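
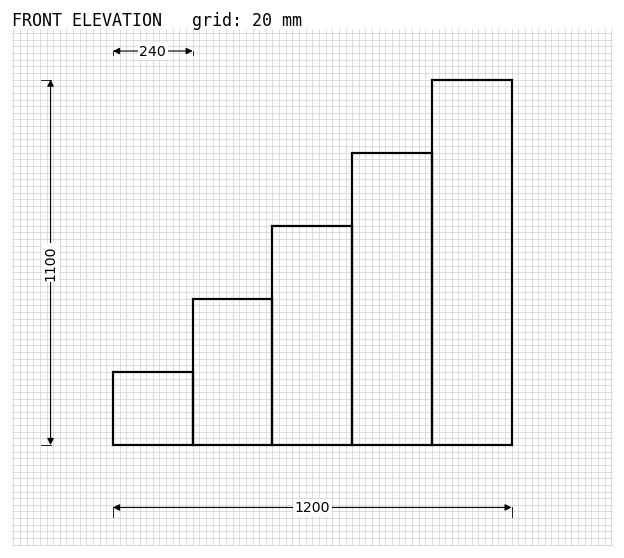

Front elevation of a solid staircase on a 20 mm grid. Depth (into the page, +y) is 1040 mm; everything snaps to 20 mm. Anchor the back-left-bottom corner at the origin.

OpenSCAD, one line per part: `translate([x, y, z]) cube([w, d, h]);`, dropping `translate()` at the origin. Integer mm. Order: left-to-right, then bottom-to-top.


cube([240, 1040, 220]);
translate([240, 0, 0]) cube([240, 1040, 440]);
translate([480, 0, 0]) cube([240, 1040, 660]);
translate([720, 0, 0]) cube([240, 1040, 880]);
translate([960, 0, 0]) cube([240, 1040, 1100]);


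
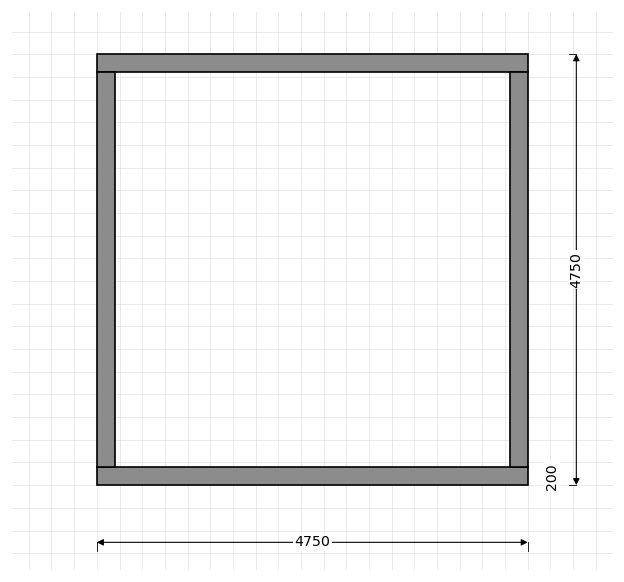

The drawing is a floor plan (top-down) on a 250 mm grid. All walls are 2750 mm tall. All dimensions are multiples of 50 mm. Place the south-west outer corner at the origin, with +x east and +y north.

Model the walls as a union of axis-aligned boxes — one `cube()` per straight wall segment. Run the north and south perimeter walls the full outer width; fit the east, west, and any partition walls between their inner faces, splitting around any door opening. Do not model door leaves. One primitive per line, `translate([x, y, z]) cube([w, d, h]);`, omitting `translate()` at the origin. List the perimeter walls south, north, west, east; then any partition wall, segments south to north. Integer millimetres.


cube([4750, 200, 2750]);
translate([0, 4550, 0]) cube([4750, 200, 2750]);
translate([0, 200, 0]) cube([200, 4350, 2750]);
translate([4550, 200, 0]) cube([200, 4350, 2750]);


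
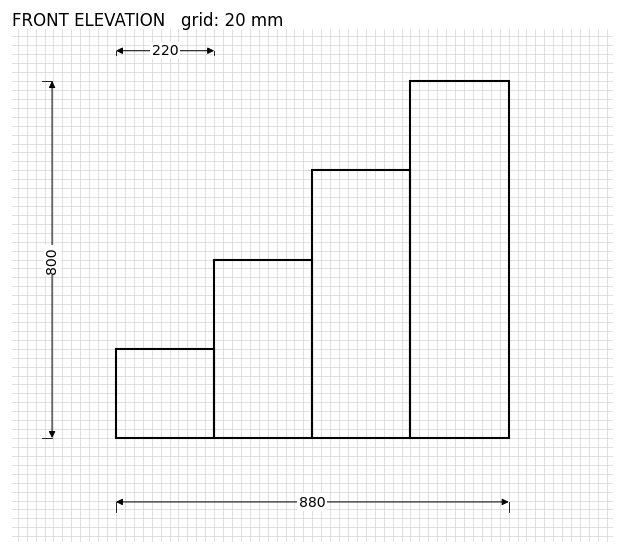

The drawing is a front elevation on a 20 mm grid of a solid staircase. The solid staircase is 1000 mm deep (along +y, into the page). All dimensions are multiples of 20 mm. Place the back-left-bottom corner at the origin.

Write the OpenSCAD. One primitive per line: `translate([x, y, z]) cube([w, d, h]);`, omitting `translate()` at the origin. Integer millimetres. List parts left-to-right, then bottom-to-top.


cube([220, 1000, 200]);
translate([220, 0, 0]) cube([220, 1000, 400]);
translate([440, 0, 0]) cube([220, 1000, 600]);
translate([660, 0, 0]) cube([220, 1000, 800]);


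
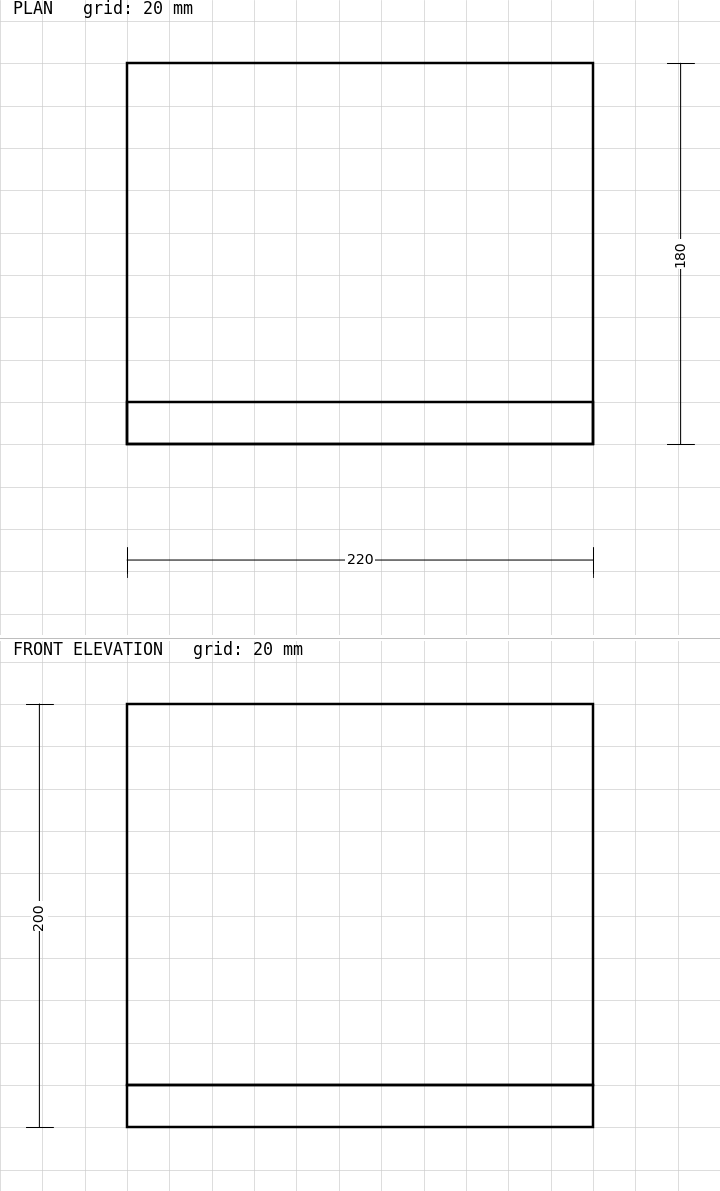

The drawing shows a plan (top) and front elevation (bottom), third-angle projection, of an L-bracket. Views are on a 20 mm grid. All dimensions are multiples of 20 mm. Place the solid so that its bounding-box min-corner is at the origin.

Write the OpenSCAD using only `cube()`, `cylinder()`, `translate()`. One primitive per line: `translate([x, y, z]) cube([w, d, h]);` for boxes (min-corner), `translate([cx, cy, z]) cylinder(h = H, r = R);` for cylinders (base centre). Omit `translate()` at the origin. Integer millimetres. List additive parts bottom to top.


cube([220, 180, 20]);
translate([0, 0, 20]) cube([220, 20, 180]);


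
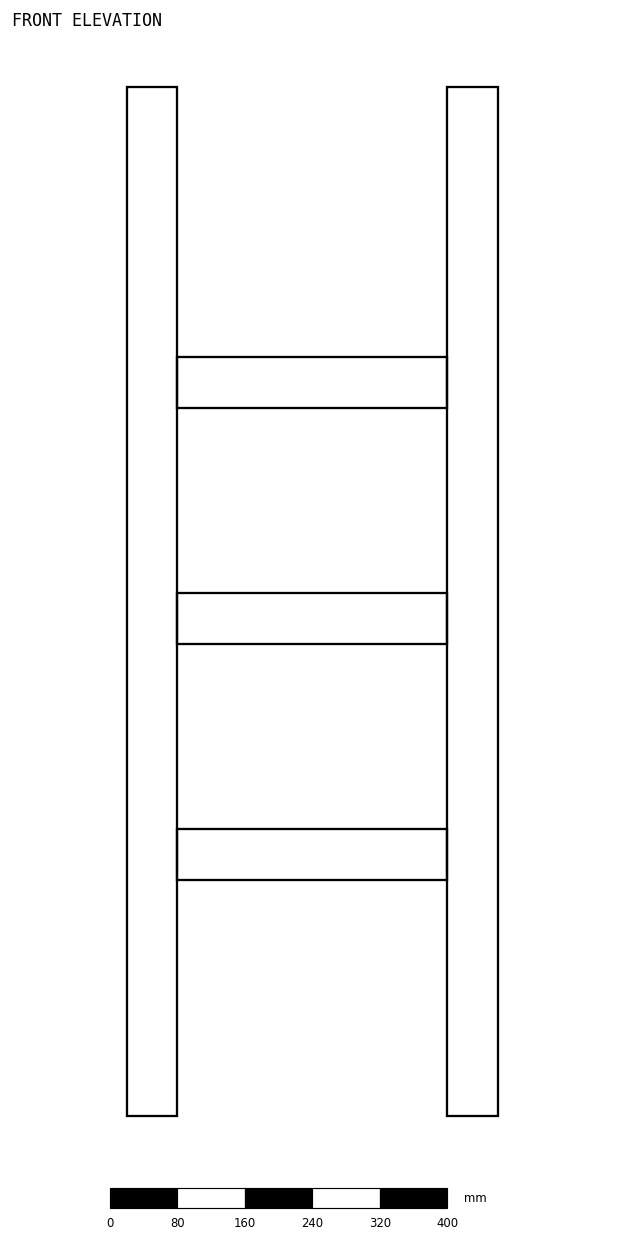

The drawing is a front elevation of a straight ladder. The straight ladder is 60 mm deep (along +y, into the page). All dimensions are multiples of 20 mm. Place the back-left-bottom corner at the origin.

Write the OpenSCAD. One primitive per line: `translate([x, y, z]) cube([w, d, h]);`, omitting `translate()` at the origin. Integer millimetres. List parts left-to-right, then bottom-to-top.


cube([60, 60, 1220]);
translate([60, 0, 280]) cube([320, 60, 60]);
translate([60, 0, 560]) cube([320, 60, 60]);
translate([60, 0, 840]) cube([320, 60, 60]);
translate([380, 0, 0]) cube([60, 60, 1220]);


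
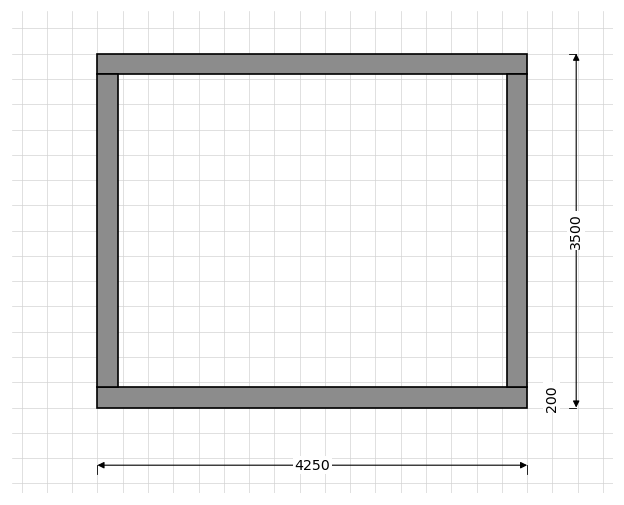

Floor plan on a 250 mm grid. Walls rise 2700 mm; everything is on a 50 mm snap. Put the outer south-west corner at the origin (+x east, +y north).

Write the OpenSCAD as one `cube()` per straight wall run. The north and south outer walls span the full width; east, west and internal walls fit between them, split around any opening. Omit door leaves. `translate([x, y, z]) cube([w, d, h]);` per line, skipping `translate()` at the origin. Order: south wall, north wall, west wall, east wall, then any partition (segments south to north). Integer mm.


cube([4250, 200, 2700]);
translate([0, 3300, 0]) cube([4250, 200, 2700]);
translate([0, 200, 0]) cube([200, 3100, 2700]);
translate([4050, 200, 0]) cube([200, 3100, 2700]);


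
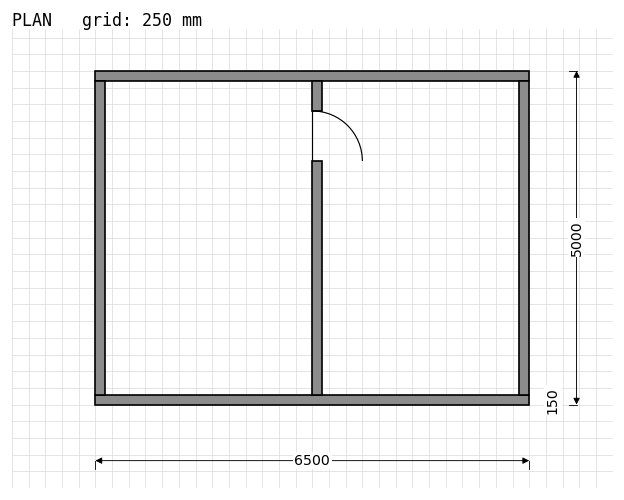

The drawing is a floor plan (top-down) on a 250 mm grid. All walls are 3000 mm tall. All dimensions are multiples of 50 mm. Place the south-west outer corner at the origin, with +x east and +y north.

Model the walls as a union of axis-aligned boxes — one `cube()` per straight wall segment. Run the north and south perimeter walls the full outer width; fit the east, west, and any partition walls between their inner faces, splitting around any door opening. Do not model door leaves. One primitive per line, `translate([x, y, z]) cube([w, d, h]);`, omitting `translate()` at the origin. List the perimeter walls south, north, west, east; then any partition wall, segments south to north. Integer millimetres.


cube([6500, 150, 3000]);
translate([0, 4850, 0]) cube([6500, 150, 3000]);
translate([0, 150, 0]) cube([150, 4700, 3000]);
translate([6350, 150, 0]) cube([150, 4700, 3000]);
translate([3250, 150, 0]) cube([150, 3500, 3000]);
translate([3250, 4400, 0]) cube([150, 450, 3000]);


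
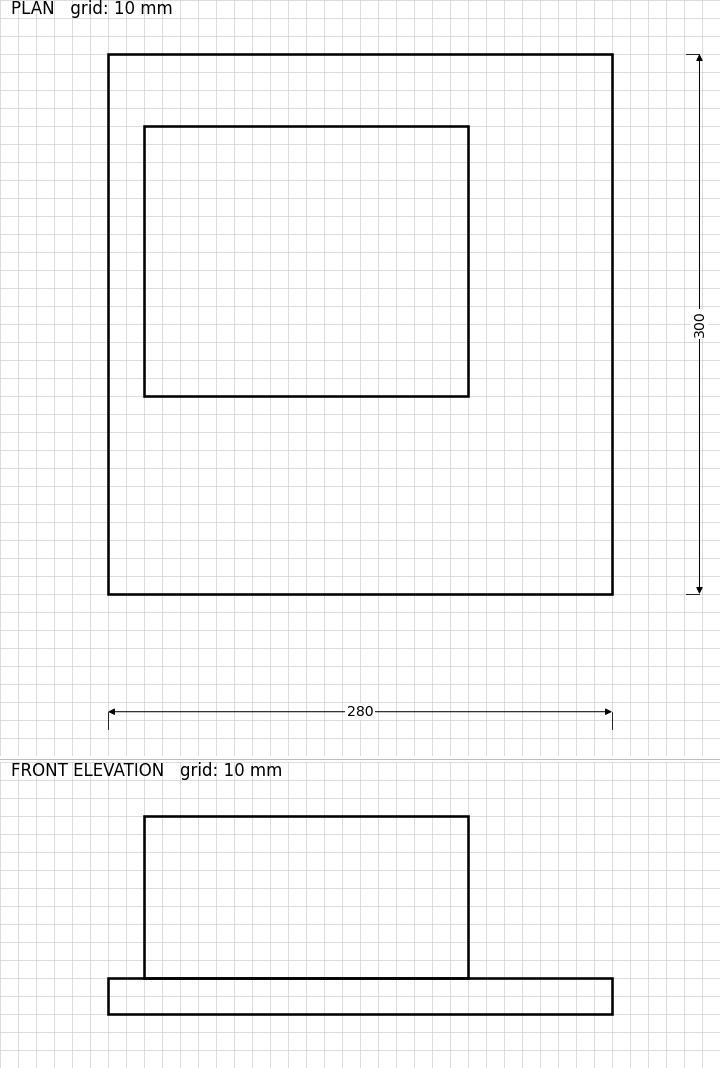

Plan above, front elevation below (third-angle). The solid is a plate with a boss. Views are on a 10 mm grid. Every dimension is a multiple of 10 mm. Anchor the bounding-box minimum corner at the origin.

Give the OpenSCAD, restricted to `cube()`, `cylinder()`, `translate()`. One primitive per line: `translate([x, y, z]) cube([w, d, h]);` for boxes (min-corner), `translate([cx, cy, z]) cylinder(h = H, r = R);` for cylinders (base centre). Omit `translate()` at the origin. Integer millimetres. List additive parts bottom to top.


cube([280, 300, 20]);
translate([20, 110, 20]) cube([180, 150, 90]);


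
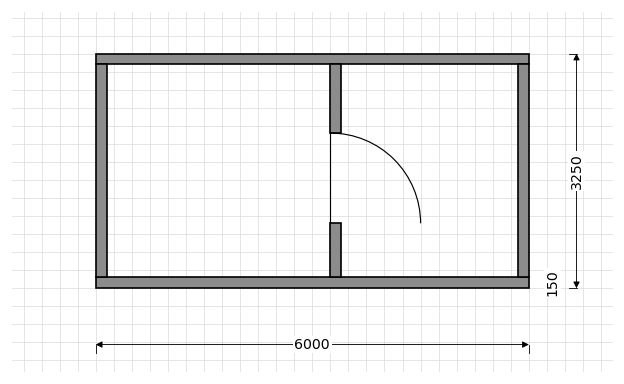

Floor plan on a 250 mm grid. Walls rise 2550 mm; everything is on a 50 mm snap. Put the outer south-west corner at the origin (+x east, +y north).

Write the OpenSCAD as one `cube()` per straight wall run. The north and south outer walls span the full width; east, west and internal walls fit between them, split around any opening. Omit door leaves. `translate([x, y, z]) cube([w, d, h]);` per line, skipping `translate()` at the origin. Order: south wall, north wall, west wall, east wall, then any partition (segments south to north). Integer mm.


cube([6000, 150, 2550]);
translate([0, 3100, 0]) cube([6000, 150, 2550]);
translate([0, 150, 0]) cube([150, 2950, 2550]);
translate([5850, 150, 0]) cube([150, 2950, 2550]);
translate([3250, 150, 0]) cube([150, 750, 2550]);
translate([3250, 2150, 0]) cube([150, 950, 2550]);


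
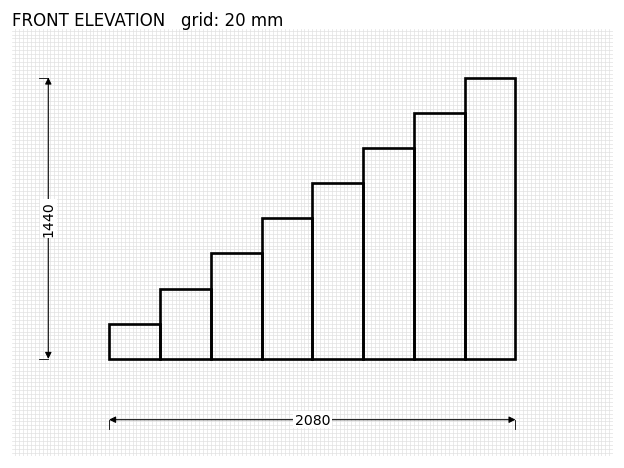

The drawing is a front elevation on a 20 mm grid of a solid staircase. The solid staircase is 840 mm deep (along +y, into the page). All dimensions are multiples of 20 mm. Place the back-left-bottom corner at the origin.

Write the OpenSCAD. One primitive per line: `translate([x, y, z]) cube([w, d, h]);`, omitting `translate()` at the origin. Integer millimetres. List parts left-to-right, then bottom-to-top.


cube([260, 840, 180]);
translate([260, 0, 0]) cube([260, 840, 360]);
translate([520, 0, 0]) cube([260, 840, 540]);
translate([780, 0, 0]) cube([260, 840, 720]);
translate([1040, 0, 0]) cube([260, 840, 900]);
translate([1300, 0, 0]) cube([260, 840, 1080]);
translate([1560, 0, 0]) cube([260, 840, 1260]);
translate([1820, 0, 0]) cube([260, 840, 1440]);


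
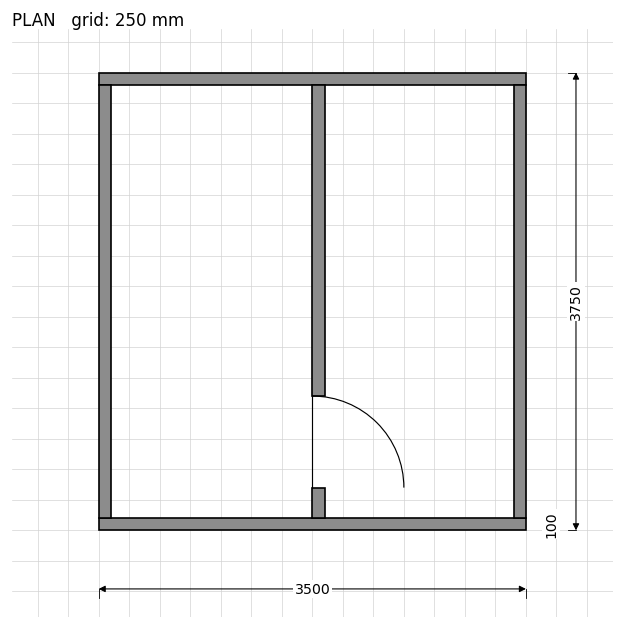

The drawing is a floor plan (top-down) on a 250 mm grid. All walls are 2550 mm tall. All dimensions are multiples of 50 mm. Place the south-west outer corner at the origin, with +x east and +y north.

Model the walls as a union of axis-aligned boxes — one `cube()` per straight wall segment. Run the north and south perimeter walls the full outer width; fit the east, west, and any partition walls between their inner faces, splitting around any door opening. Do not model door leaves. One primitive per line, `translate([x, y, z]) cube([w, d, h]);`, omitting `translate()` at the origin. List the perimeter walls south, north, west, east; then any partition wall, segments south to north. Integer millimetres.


cube([3500, 100, 2550]);
translate([0, 3650, 0]) cube([3500, 100, 2550]);
translate([0, 100, 0]) cube([100, 3550, 2550]);
translate([3400, 100, 0]) cube([100, 3550, 2550]);
translate([1750, 100, 0]) cube([100, 250, 2550]);
translate([1750, 1100, 0]) cube([100, 2550, 2550]);


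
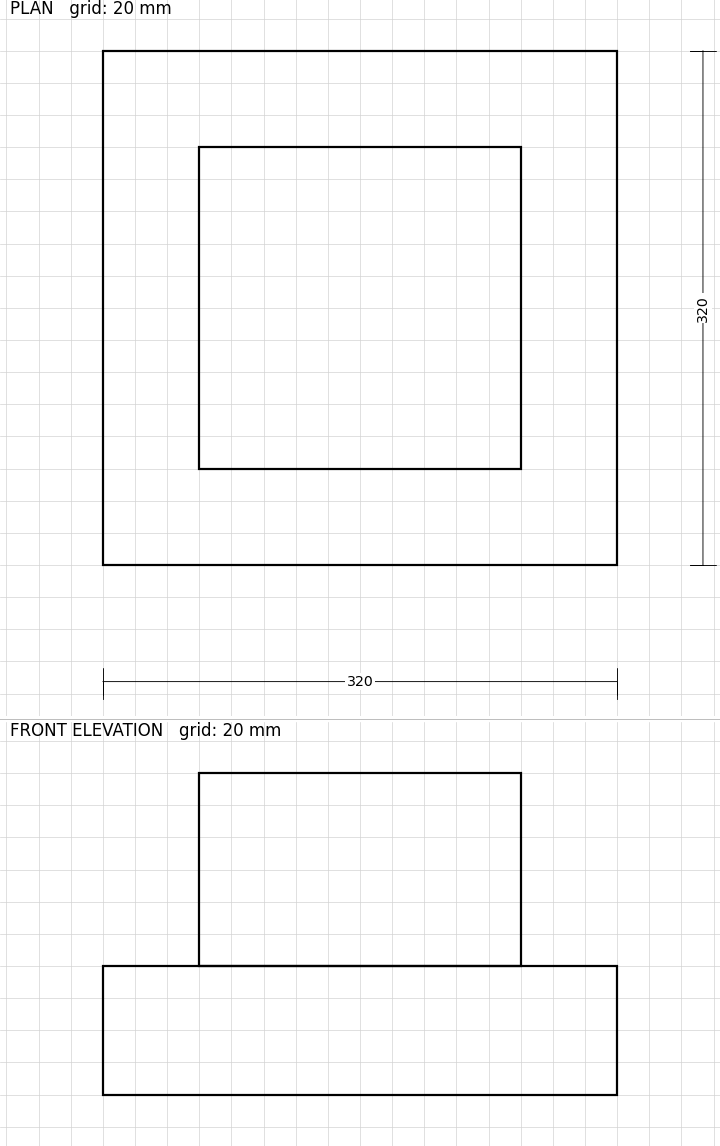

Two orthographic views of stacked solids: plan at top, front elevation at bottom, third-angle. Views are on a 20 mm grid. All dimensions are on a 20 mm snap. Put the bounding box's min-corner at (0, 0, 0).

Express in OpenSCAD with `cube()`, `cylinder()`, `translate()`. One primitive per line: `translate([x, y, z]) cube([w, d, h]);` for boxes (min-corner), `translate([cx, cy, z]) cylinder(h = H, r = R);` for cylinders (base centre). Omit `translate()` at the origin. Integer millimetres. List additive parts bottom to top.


cube([320, 320, 80]);
translate([60, 60, 80]) cube([200, 200, 120]);


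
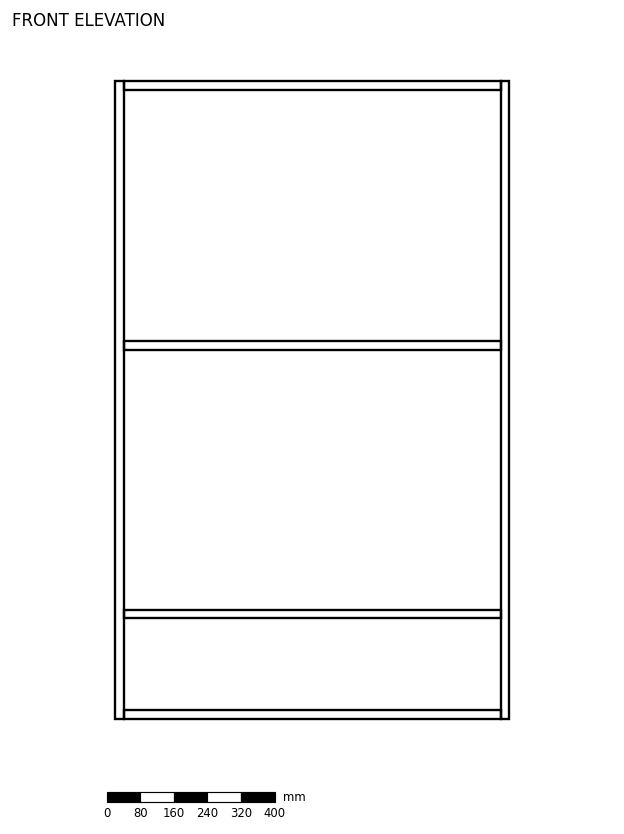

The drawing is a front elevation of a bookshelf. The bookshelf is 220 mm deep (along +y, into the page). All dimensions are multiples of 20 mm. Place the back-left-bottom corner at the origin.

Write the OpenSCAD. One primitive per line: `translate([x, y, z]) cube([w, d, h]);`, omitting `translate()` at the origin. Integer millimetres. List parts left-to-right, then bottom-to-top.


cube([20, 220, 1520]);
translate([20, 0, 0]) cube([900, 220, 20]);
translate([20, 0, 240]) cube([900, 220, 20]);
translate([20, 0, 880]) cube([900, 220, 20]);
translate([20, 0, 1500]) cube([900, 220, 20]);
translate([920, 0, 0]) cube([20, 220, 1520]);


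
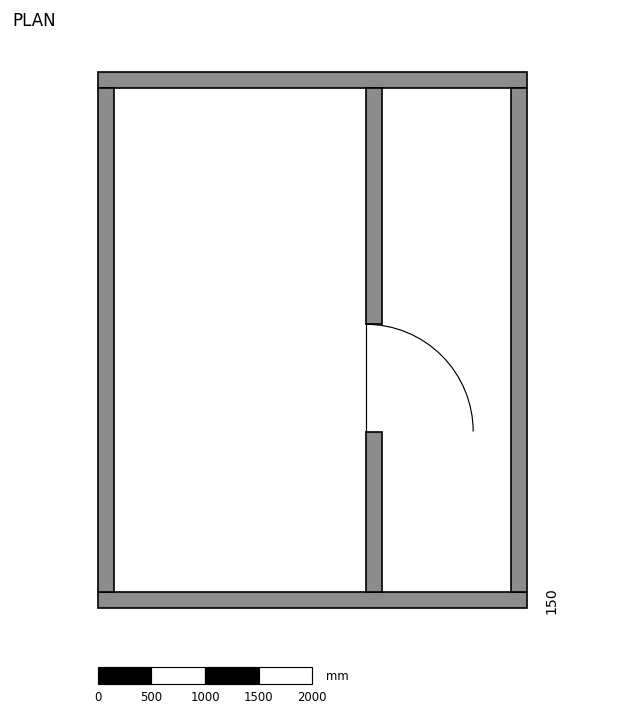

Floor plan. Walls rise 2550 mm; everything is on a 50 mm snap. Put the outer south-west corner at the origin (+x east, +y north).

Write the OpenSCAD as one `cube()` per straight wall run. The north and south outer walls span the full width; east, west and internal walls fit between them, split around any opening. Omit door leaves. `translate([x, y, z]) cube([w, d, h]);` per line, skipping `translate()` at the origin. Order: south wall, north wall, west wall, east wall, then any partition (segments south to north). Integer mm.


cube([4000, 150, 2550]);
translate([0, 4850, 0]) cube([4000, 150, 2550]);
translate([0, 150, 0]) cube([150, 4700, 2550]);
translate([3850, 150, 0]) cube([150, 4700, 2550]);
translate([2500, 150, 0]) cube([150, 1500, 2550]);
translate([2500, 2650, 0]) cube([150, 2200, 2550]);


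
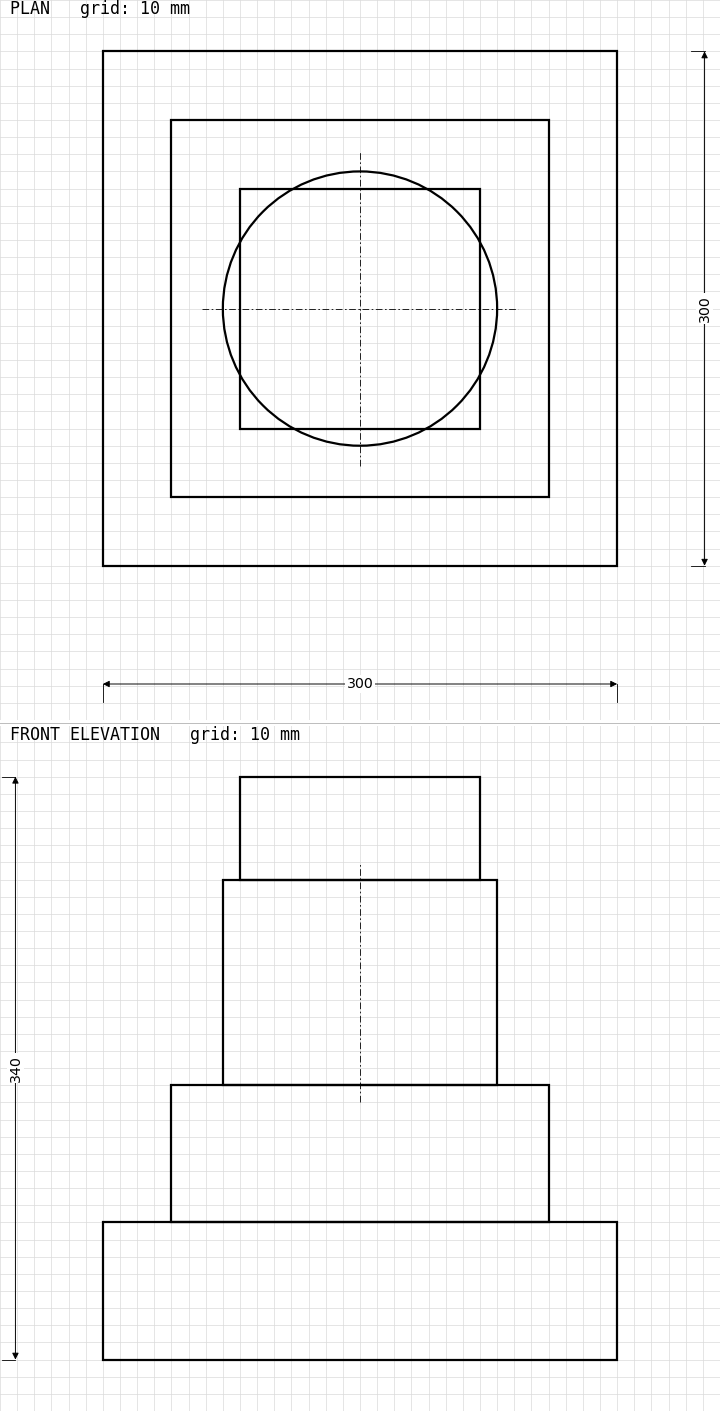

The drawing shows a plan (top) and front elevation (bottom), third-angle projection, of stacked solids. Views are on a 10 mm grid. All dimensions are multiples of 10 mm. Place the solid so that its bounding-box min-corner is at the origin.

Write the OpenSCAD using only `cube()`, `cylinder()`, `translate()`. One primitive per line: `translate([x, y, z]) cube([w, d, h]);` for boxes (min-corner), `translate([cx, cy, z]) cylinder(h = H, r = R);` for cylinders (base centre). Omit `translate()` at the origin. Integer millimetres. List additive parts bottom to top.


cube([300, 300, 80]);
translate([40, 40, 80]) cube([220, 220, 80]);
translate([150, 150, 160]) cylinder(h = 120, r = 80);
translate([80, 80, 280]) cube([140, 140, 60]);


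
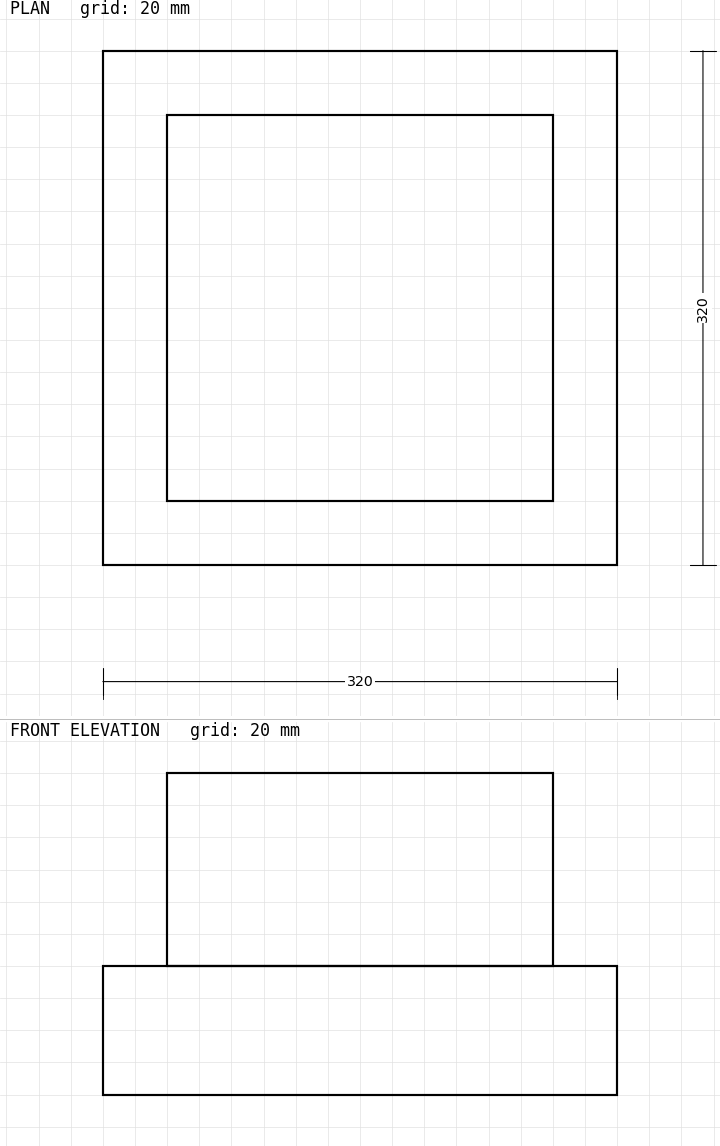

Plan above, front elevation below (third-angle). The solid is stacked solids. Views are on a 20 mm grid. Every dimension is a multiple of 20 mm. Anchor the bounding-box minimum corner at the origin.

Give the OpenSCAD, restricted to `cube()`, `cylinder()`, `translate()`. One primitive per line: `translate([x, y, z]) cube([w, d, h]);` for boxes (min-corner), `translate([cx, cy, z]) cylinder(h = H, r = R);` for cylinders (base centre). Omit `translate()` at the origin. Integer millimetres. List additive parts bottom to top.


cube([320, 320, 80]);
translate([40, 40, 80]) cube([240, 240, 120]);


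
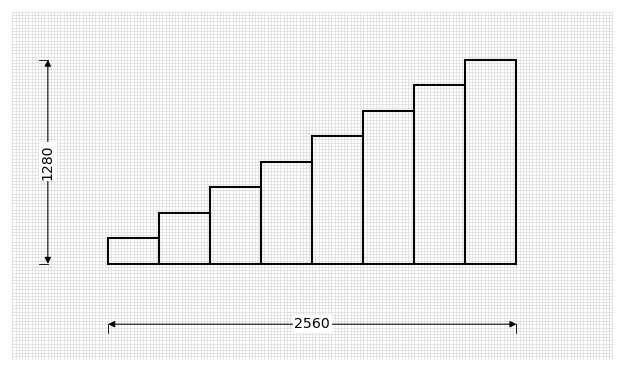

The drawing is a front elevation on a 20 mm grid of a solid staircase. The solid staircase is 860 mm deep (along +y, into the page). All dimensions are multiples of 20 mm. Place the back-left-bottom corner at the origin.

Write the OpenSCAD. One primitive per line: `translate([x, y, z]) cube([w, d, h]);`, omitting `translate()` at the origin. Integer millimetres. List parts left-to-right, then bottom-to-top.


cube([320, 860, 160]);
translate([320, 0, 0]) cube([320, 860, 320]);
translate([640, 0, 0]) cube([320, 860, 480]);
translate([960, 0, 0]) cube([320, 860, 640]);
translate([1280, 0, 0]) cube([320, 860, 800]);
translate([1600, 0, 0]) cube([320, 860, 960]);
translate([1920, 0, 0]) cube([320, 860, 1120]);
translate([2240, 0, 0]) cube([320, 860, 1280]);


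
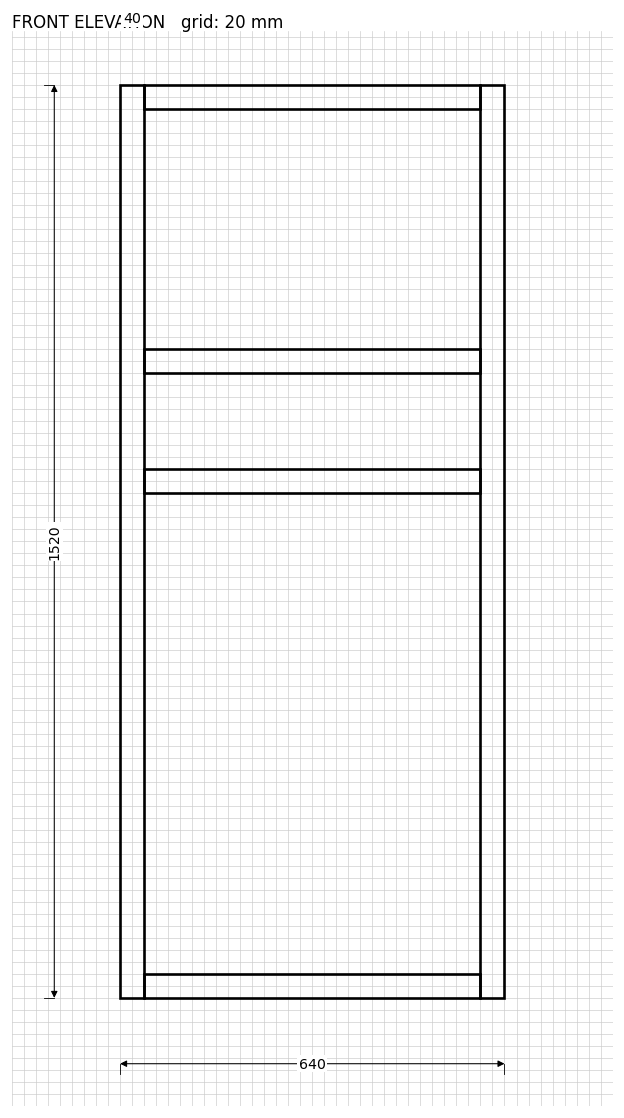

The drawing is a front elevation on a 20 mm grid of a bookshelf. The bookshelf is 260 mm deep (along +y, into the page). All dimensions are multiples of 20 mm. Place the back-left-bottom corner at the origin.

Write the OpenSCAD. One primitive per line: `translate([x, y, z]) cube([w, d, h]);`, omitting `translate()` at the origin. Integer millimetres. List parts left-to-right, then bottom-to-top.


cube([40, 260, 1520]);
translate([40, 0, 0]) cube([560, 260, 40]);
translate([40, 0, 840]) cube([560, 260, 40]);
translate([40, 0, 1040]) cube([560, 260, 40]);
translate([40, 0, 1480]) cube([560, 260, 40]);
translate([600, 0, 0]) cube([40, 260, 1520]);


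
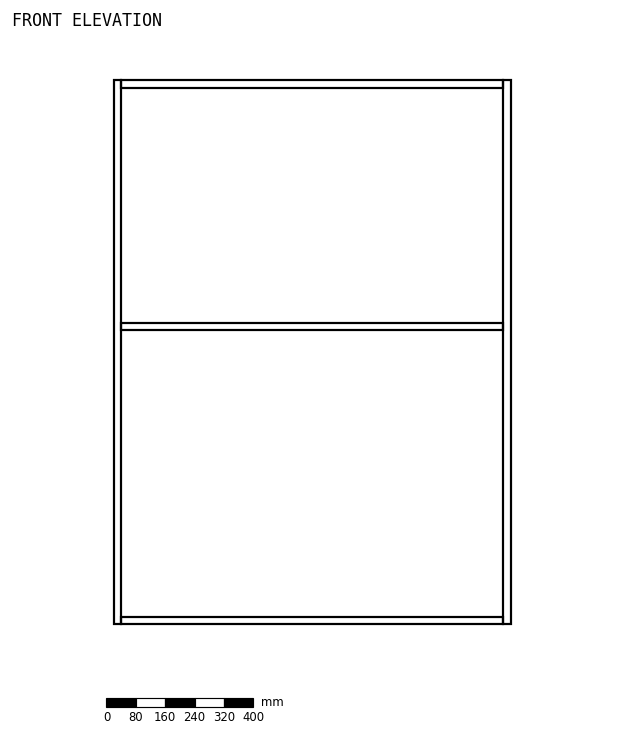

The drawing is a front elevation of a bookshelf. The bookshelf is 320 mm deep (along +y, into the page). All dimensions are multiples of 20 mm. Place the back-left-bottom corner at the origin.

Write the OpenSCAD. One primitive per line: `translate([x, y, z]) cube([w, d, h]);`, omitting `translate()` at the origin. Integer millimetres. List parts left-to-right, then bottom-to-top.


cube([20, 320, 1480]);
translate([20, 0, 0]) cube([1040, 320, 20]);
translate([20, 0, 800]) cube([1040, 320, 20]);
translate([20, 0, 1460]) cube([1040, 320, 20]);
translate([1060, 0, 0]) cube([20, 320, 1480]);


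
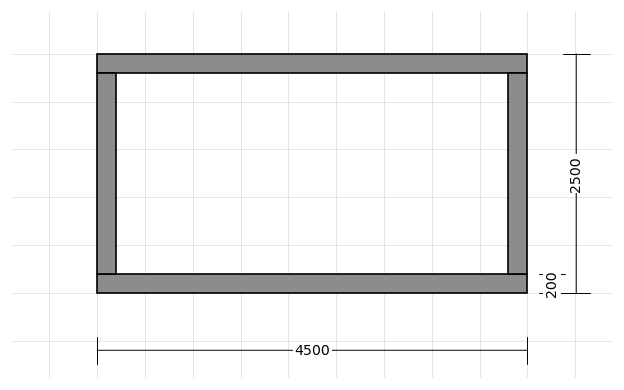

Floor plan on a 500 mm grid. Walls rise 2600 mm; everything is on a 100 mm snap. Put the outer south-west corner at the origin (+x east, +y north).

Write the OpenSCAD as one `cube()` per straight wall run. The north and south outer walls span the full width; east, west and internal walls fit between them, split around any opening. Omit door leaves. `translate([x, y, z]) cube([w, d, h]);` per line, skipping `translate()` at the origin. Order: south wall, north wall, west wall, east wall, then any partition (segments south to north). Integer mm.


cube([4500, 200, 2600]);
translate([0, 2300, 0]) cube([4500, 200, 2600]);
translate([0, 200, 0]) cube([200, 2100, 2600]);
translate([4300, 200, 0]) cube([200, 2100, 2600]);


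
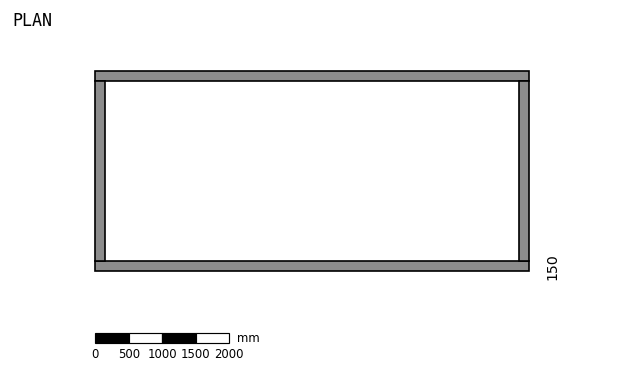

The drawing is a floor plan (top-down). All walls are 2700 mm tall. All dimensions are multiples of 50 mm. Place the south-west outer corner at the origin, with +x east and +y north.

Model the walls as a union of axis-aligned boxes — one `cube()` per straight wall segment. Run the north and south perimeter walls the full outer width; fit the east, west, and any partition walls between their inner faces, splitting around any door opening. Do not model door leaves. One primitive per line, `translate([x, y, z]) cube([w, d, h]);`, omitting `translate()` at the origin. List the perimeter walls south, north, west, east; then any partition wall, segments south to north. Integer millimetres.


cube([6500, 150, 2700]);
translate([0, 2850, 0]) cube([6500, 150, 2700]);
translate([0, 150, 0]) cube([150, 2700, 2700]);
translate([6350, 150, 0]) cube([150, 2700, 2700]);


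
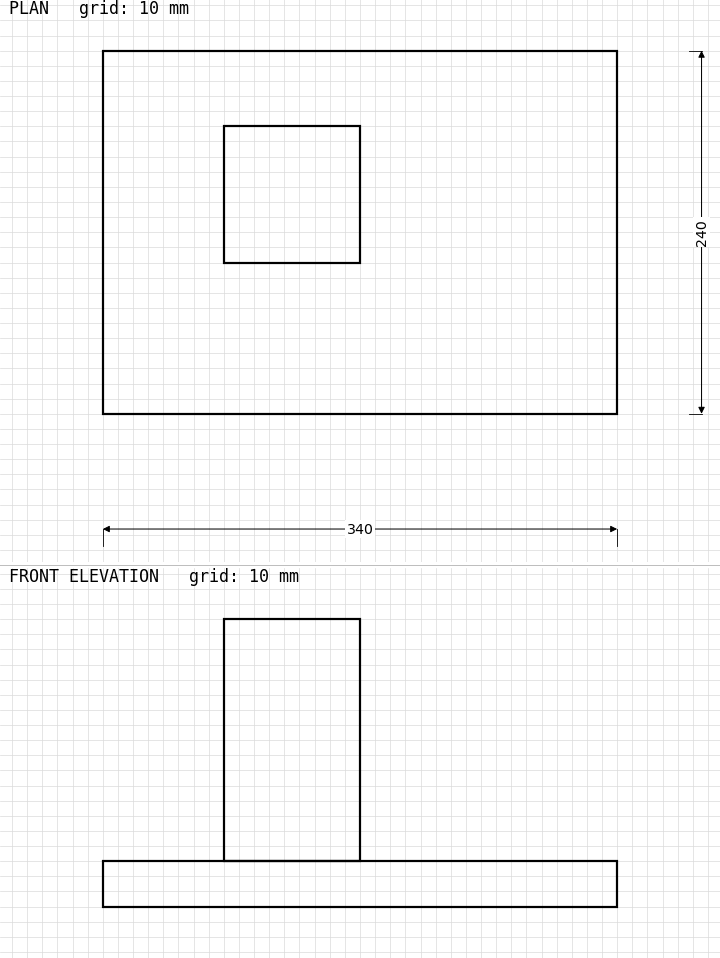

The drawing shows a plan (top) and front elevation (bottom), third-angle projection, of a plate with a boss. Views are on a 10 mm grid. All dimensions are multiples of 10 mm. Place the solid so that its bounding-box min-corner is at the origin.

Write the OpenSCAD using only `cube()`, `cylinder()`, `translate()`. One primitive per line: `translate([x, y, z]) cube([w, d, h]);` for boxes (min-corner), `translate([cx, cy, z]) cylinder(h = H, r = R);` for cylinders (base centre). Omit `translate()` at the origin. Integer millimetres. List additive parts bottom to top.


cube([340, 240, 30]);
translate([80, 100, 30]) cube([90, 90, 160]);


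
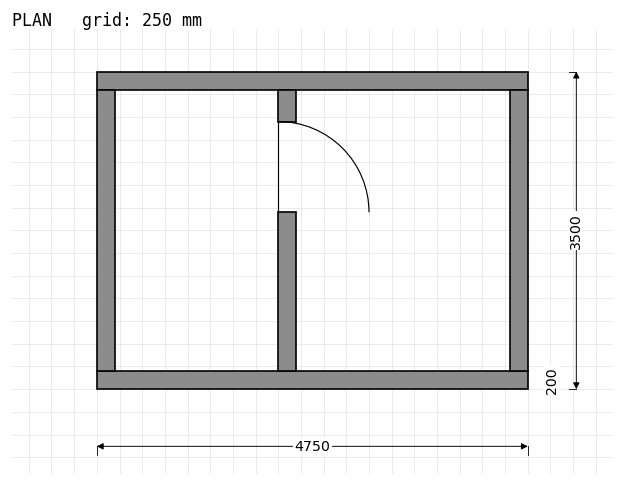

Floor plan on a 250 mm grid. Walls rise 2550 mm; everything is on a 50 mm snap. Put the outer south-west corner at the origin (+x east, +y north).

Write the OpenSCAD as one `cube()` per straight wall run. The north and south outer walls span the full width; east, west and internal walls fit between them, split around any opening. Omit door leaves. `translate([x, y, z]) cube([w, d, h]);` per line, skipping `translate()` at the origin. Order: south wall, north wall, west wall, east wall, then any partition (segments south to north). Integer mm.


cube([4750, 200, 2550]);
translate([0, 3300, 0]) cube([4750, 200, 2550]);
translate([0, 200, 0]) cube([200, 3100, 2550]);
translate([4550, 200, 0]) cube([200, 3100, 2550]);
translate([2000, 200, 0]) cube([200, 1750, 2550]);
translate([2000, 2950, 0]) cube([200, 350, 2550]);


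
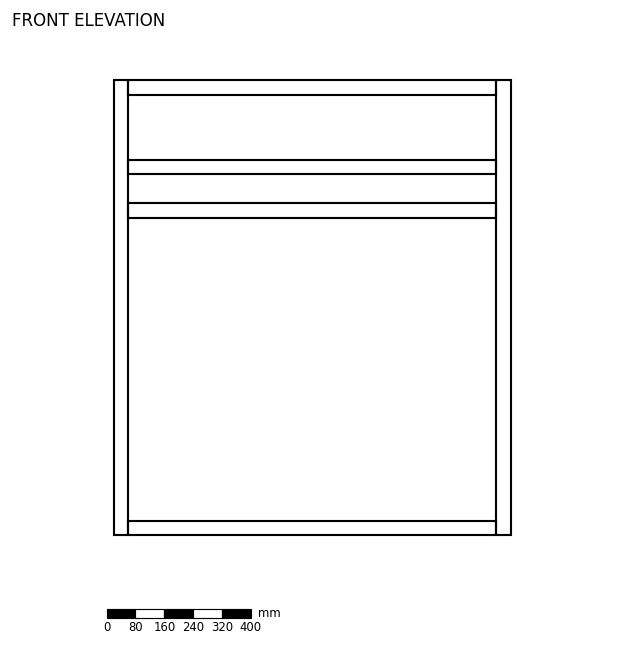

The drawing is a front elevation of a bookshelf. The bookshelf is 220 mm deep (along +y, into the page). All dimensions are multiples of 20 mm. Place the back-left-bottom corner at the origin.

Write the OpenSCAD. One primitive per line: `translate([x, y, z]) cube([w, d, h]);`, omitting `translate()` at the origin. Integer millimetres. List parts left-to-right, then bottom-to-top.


cube([40, 220, 1260]);
translate([40, 0, 0]) cube([1020, 220, 40]);
translate([40, 0, 880]) cube([1020, 220, 40]);
translate([40, 0, 1000]) cube([1020, 220, 40]);
translate([40, 0, 1220]) cube([1020, 220, 40]);
translate([1060, 0, 0]) cube([40, 220, 1260]);


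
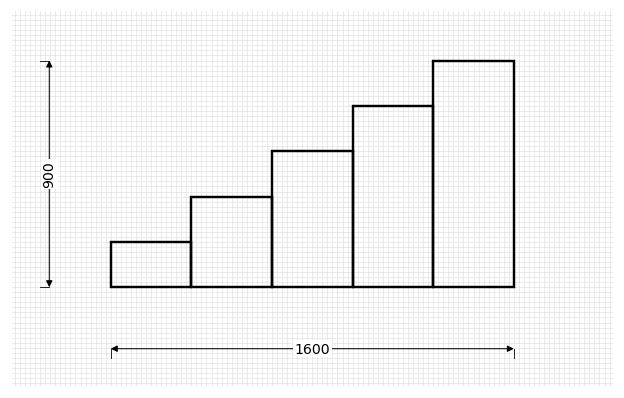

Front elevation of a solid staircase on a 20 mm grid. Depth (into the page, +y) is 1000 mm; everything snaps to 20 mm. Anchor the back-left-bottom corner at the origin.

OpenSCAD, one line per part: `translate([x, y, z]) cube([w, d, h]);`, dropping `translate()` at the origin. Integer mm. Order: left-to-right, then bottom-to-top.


cube([320, 1000, 180]);
translate([320, 0, 0]) cube([320, 1000, 360]);
translate([640, 0, 0]) cube([320, 1000, 540]);
translate([960, 0, 0]) cube([320, 1000, 720]);
translate([1280, 0, 0]) cube([320, 1000, 900]);


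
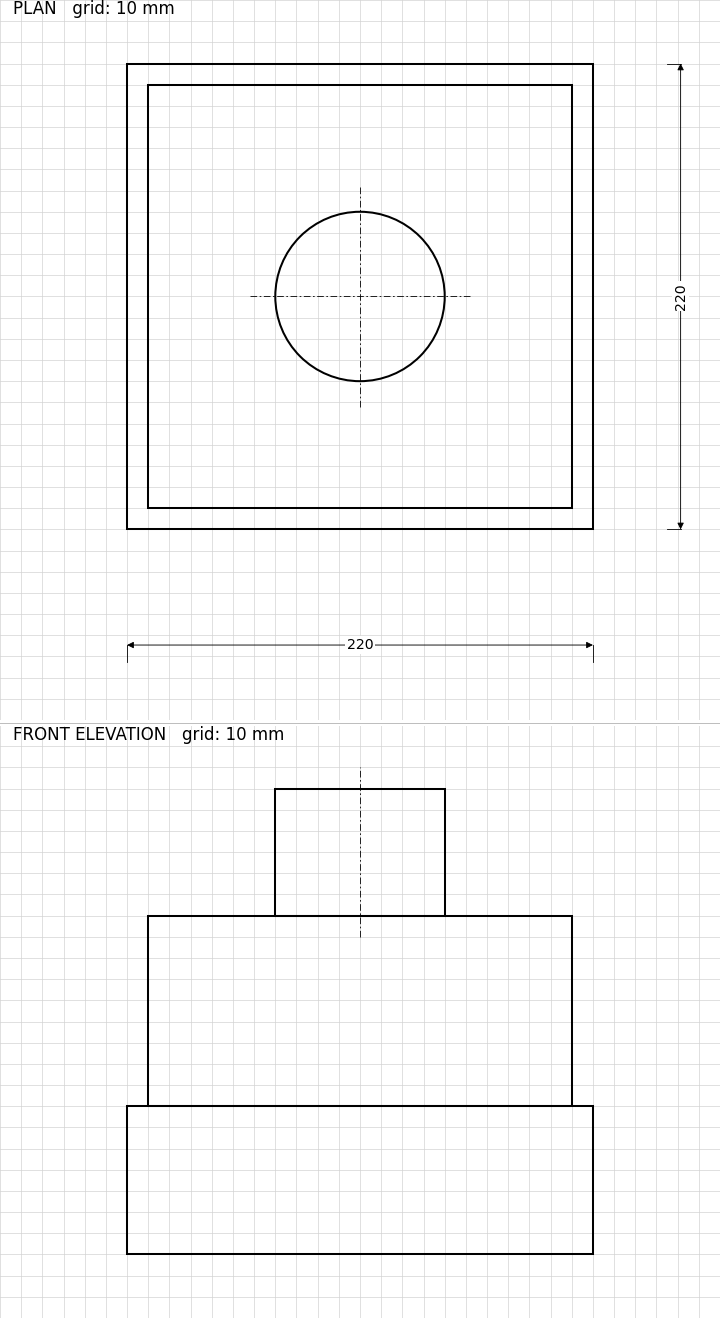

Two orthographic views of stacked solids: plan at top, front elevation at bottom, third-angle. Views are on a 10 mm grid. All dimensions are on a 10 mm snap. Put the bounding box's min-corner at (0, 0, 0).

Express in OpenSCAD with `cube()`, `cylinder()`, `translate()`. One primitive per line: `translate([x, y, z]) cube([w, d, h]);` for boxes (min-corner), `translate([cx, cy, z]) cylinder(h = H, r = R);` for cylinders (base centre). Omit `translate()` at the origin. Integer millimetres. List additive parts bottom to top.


cube([220, 220, 70]);
translate([10, 10, 70]) cube([200, 200, 90]);
translate([110, 110, 160]) cylinder(h = 60, r = 40);


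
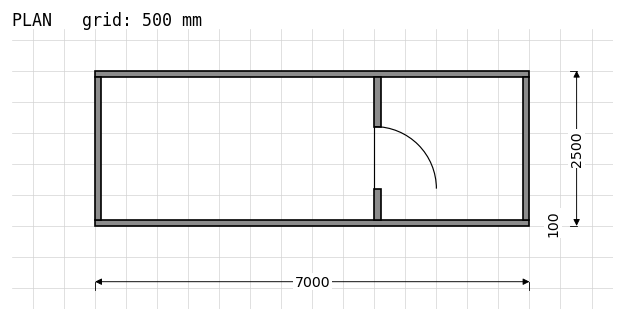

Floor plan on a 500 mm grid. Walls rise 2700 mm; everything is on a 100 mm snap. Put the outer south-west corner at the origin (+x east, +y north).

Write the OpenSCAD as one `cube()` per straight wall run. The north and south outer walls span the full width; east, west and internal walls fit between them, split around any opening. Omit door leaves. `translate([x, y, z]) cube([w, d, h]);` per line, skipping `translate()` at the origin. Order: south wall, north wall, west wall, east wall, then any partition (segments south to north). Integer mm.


cube([7000, 100, 2700]);
translate([0, 2400, 0]) cube([7000, 100, 2700]);
translate([0, 100, 0]) cube([100, 2300, 2700]);
translate([6900, 100, 0]) cube([100, 2300, 2700]);
translate([4500, 100, 0]) cube([100, 500, 2700]);
translate([4500, 1600, 0]) cube([100, 800, 2700]);


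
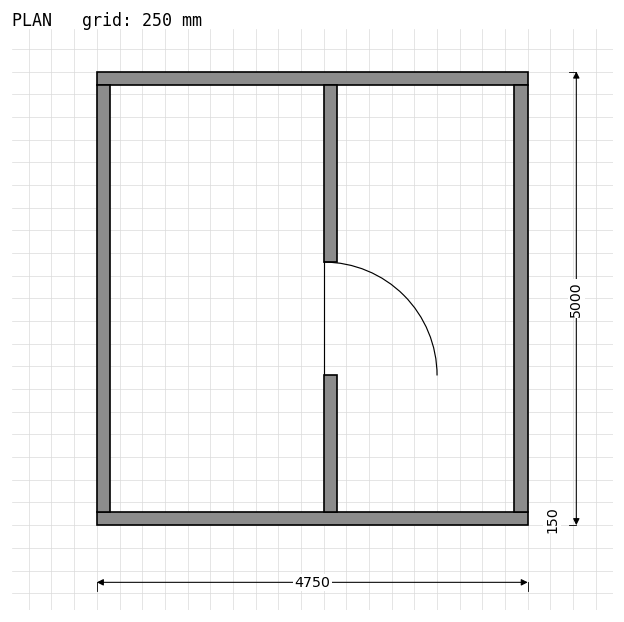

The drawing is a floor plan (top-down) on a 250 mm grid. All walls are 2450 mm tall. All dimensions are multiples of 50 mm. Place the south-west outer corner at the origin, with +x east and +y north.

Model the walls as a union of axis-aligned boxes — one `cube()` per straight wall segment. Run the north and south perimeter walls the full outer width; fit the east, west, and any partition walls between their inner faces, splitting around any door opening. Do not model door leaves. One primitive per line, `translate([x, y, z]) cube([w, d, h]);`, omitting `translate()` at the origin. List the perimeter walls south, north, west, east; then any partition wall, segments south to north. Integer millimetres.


cube([4750, 150, 2450]);
translate([0, 4850, 0]) cube([4750, 150, 2450]);
translate([0, 150, 0]) cube([150, 4700, 2450]);
translate([4600, 150, 0]) cube([150, 4700, 2450]);
translate([2500, 150, 0]) cube([150, 1500, 2450]);
translate([2500, 2900, 0]) cube([150, 1950, 2450]);


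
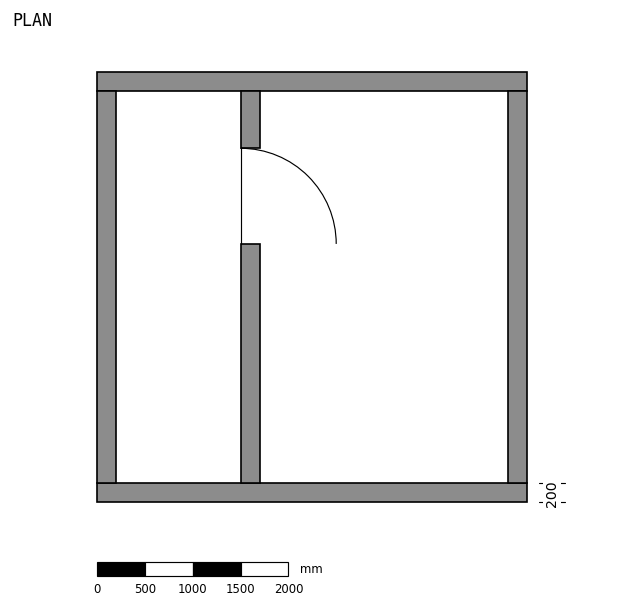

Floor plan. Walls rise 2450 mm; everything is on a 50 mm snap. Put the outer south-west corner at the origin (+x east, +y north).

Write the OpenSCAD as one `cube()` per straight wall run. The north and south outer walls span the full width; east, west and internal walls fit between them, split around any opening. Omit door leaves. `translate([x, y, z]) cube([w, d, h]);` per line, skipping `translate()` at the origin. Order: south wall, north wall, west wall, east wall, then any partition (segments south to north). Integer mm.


cube([4500, 200, 2450]);
translate([0, 4300, 0]) cube([4500, 200, 2450]);
translate([0, 200, 0]) cube([200, 4100, 2450]);
translate([4300, 200, 0]) cube([200, 4100, 2450]);
translate([1500, 200, 0]) cube([200, 2500, 2450]);
translate([1500, 3700, 0]) cube([200, 600, 2450]);


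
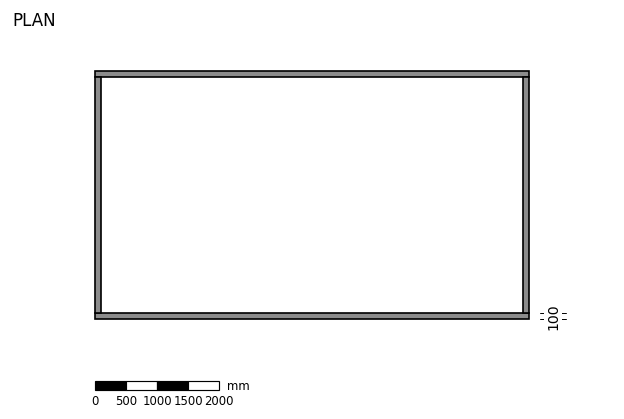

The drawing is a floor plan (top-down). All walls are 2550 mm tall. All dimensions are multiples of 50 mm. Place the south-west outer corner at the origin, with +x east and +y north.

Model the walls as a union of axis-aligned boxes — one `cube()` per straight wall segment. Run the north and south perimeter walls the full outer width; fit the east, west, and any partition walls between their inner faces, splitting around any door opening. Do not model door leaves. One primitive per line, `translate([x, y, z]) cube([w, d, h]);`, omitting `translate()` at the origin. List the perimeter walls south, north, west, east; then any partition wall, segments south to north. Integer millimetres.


cube([7000, 100, 2550]);
translate([0, 3900, 0]) cube([7000, 100, 2550]);
translate([0, 100, 0]) cube([100, 3800, 2550]);
translate([6900, 100, 0]) cube([100, 3800, 2550]);


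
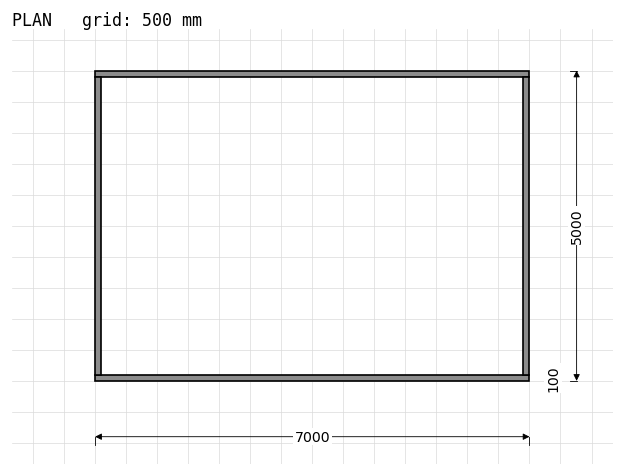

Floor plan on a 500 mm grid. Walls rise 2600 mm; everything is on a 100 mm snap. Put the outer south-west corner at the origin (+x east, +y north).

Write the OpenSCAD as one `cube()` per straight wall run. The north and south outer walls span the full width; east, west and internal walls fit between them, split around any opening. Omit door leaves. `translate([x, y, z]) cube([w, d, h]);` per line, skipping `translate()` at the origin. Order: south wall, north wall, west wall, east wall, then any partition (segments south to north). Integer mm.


cube([7000, 100, 2600]);
translate([0, 4900, 0]) cube([7000, 100, 2600]);
translate([0, 100, 0]) cube([100, 4800, 2600]);
translate([6900, 100, 0]) cube([100, 4800, 2600]);


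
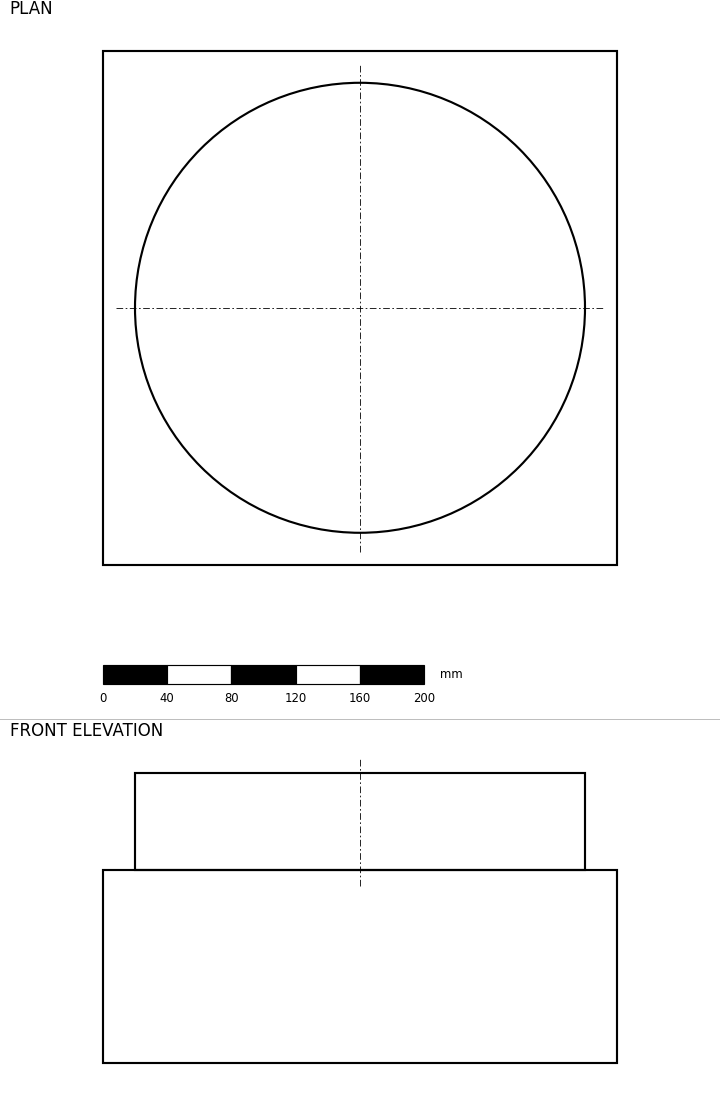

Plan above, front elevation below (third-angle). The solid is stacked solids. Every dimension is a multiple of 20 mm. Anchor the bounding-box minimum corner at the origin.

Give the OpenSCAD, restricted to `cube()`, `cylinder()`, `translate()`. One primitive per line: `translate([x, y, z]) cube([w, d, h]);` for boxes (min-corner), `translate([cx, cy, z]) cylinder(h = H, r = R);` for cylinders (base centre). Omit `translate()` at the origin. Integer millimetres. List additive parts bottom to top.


cube([320, 320, 120]);
translate([160, 160, 120]) cylinder(h = 60, r = 140);


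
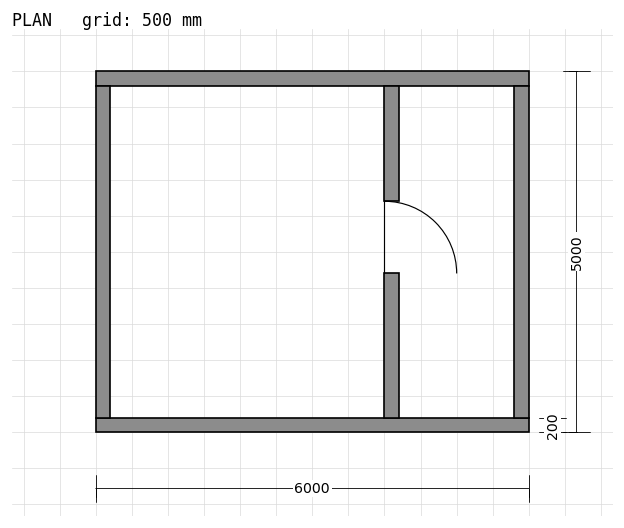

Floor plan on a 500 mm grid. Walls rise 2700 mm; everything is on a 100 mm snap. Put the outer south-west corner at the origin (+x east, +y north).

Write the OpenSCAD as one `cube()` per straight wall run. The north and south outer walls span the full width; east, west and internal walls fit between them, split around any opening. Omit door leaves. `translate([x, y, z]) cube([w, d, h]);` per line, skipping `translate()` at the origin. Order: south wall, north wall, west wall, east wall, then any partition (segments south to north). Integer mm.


cube([6000, 200, 2700]);
translate([0, 4800, 0]) cube([6000, 200, 2700]);
translate([0, 200, 0]) cube([200, 4600, 2700]);
translate([5800, 200, 0]) cube([200, 4600, 2700]);
translate([4000, 200, 0]) cube([200, 2000, 2700]);
translate([4000, 3200, 0]) cube([200, 1600, 2700]);


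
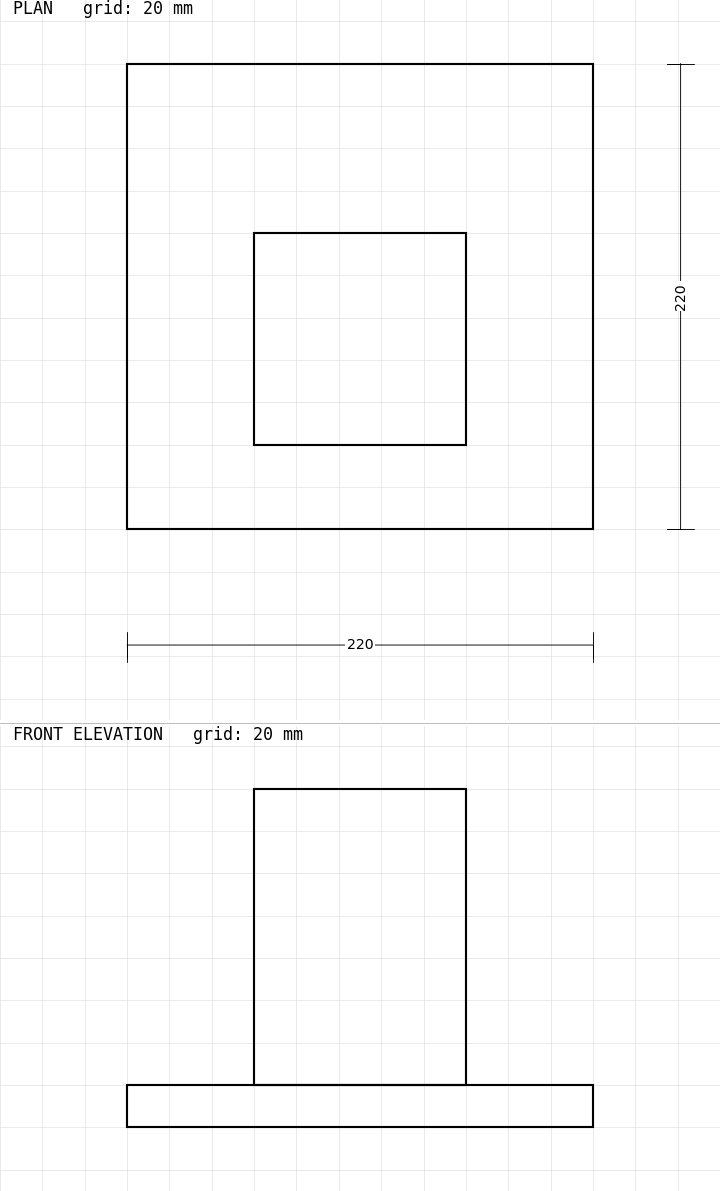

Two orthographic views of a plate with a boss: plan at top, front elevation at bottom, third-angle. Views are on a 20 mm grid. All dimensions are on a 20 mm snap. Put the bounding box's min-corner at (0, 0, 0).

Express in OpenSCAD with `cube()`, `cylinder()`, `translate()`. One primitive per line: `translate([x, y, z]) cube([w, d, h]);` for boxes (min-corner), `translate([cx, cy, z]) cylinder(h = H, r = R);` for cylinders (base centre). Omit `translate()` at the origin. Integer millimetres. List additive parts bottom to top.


cube([220, 220, 20]);
translate([60, 40, 20]) cube([100, 100, 140]);


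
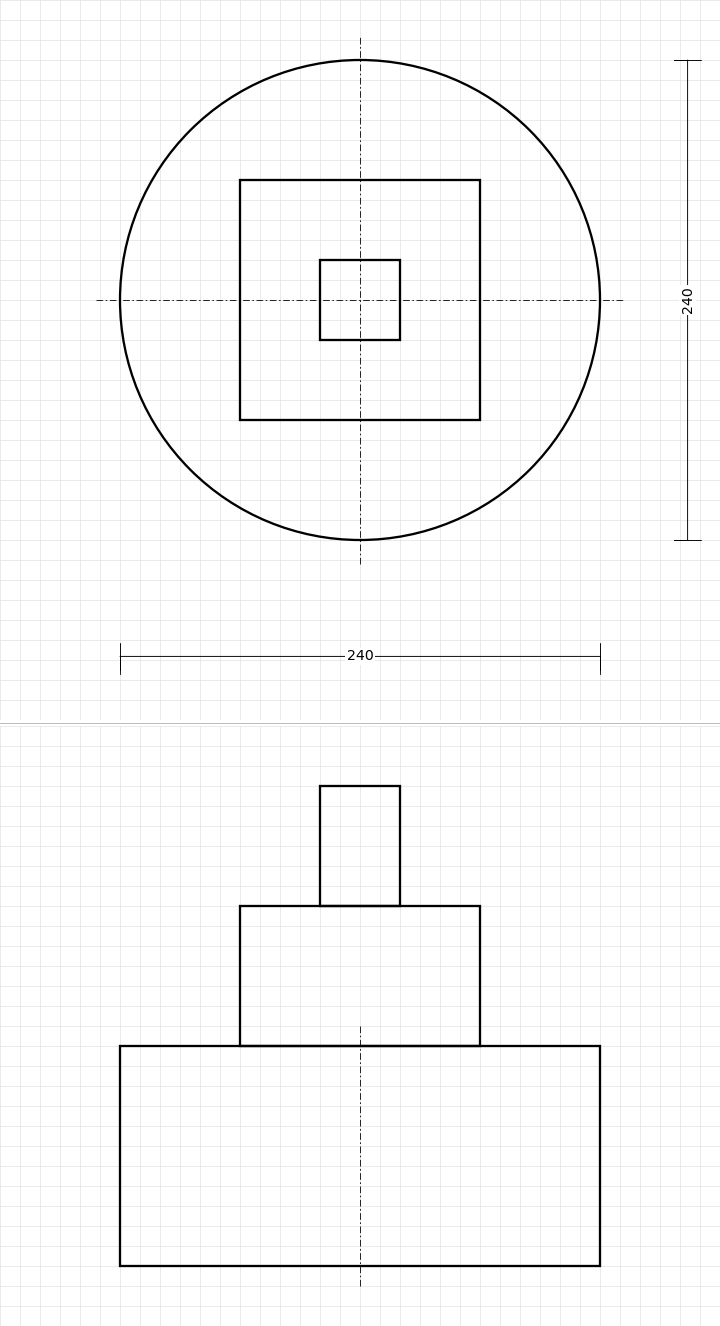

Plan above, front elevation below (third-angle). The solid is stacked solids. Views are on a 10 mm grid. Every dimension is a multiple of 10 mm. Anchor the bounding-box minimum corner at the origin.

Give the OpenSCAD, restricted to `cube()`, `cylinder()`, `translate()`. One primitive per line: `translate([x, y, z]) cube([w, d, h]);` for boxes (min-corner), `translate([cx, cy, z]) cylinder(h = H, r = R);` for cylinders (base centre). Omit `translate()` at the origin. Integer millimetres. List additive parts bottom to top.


translate([120, 120, 0]) cylinder(h = 110, r = 120);
translate([60, 60, 110]) cube([120, 120, 70]);
translate([100, 100, 180]) cube([40, 40, 60]);


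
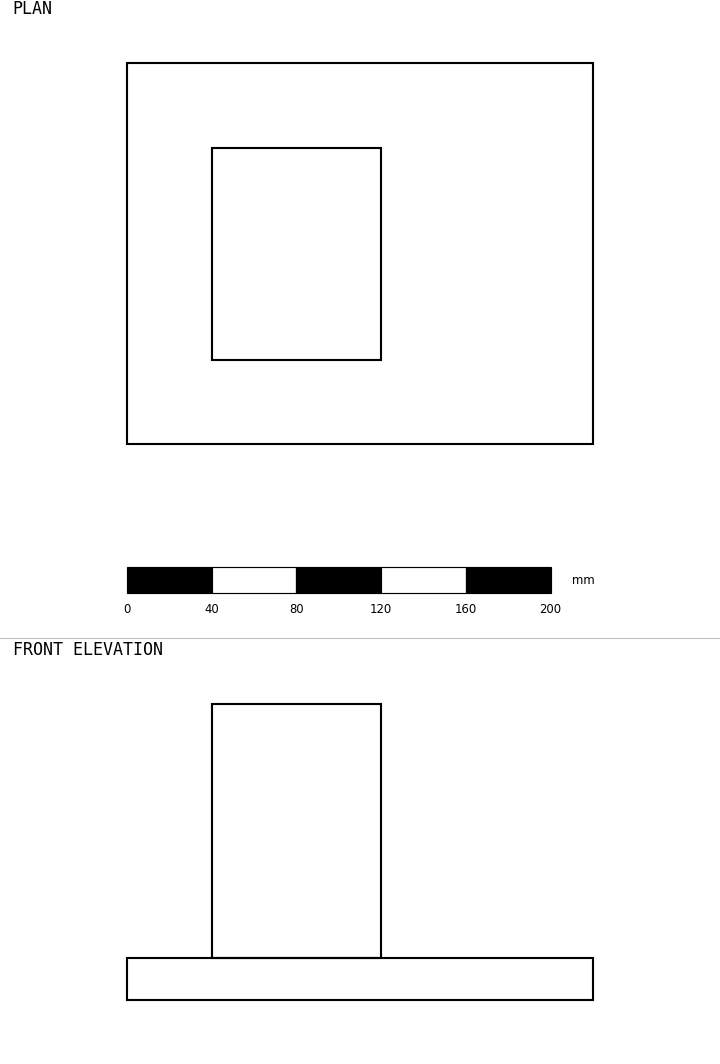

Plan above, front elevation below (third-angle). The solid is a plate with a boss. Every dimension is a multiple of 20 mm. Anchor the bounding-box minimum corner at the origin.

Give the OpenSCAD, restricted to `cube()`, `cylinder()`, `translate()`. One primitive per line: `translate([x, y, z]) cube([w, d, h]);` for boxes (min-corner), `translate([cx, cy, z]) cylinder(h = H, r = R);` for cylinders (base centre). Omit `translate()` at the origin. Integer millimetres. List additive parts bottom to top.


cube([220, 180, 20]);
translate([40, 40, 20]) cube([80, 100, 120]);


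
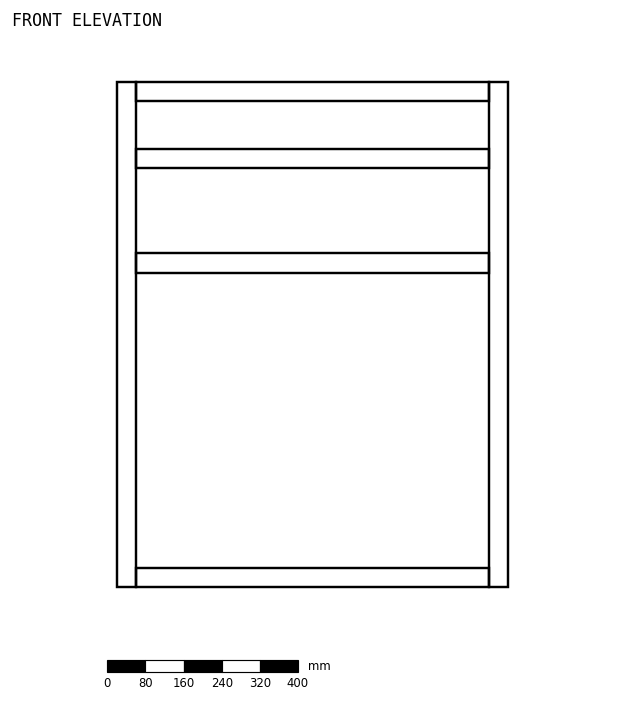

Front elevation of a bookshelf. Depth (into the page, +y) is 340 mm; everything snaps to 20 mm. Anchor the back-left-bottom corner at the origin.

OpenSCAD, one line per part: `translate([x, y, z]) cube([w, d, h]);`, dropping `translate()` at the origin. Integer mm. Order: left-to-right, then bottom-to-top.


cube([40, 340, 1060]);
translate([40, 0, 0]) cube([740, 340, 40]);
translate([40, 0, 660]) cube([740, 340, 40]);
translate([40, 0, 880]) cube([740, 340, 40]);
translate([40, 0, 1020]) cube([740, 340, 40]);
translate([780, 0, 0]) cube([40, 340, 1060]);


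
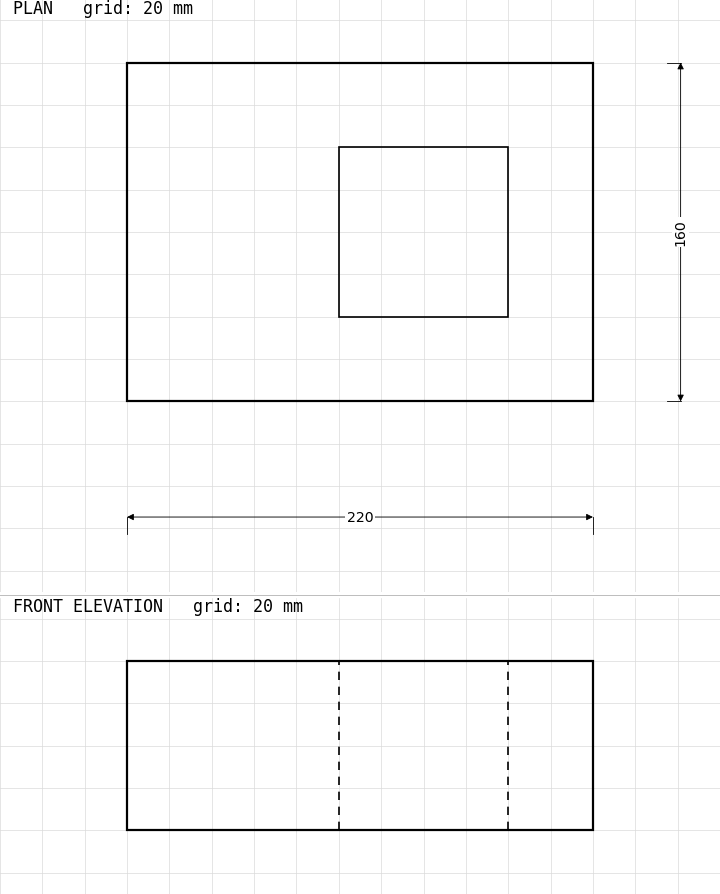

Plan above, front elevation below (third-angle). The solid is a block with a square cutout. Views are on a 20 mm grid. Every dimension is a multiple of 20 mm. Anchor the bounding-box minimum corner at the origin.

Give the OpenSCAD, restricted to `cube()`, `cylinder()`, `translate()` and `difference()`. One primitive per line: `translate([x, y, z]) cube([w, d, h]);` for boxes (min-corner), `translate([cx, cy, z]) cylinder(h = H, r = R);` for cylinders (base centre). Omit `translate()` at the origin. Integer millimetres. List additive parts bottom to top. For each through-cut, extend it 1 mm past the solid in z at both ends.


difference() {
  cube([220, 160, 80]);
  translate([100, 40, -1]) cube([80, 80, 82]);
}


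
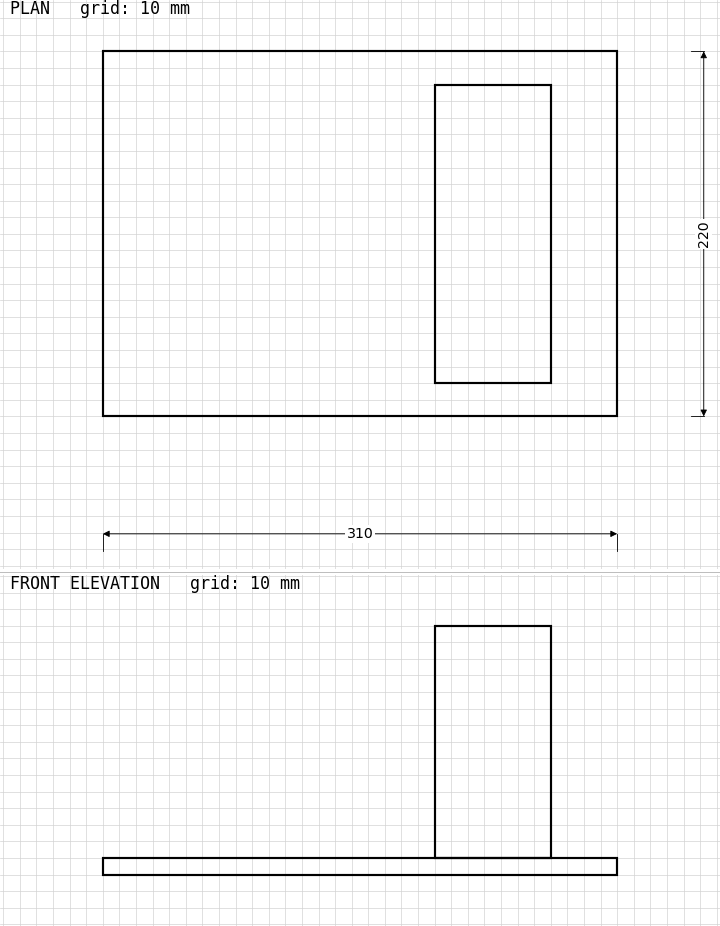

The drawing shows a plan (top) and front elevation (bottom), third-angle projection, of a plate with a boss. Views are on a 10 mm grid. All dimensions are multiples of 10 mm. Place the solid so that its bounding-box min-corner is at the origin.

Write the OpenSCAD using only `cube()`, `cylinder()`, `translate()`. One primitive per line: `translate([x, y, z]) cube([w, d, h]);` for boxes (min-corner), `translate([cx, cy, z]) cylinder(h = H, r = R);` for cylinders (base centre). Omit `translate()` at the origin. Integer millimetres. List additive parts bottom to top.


cube([310, 220, 10]);
translate([200, 20, 10]) cube([70, 180, 140]);


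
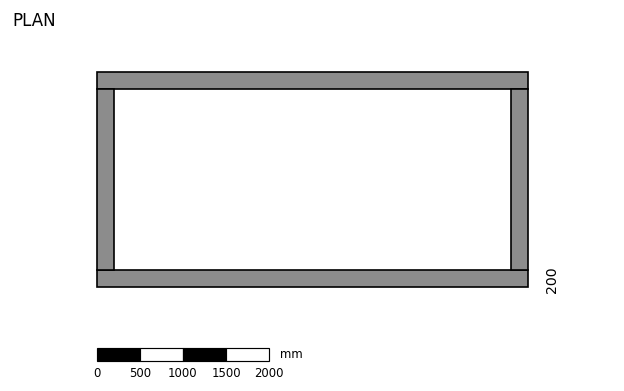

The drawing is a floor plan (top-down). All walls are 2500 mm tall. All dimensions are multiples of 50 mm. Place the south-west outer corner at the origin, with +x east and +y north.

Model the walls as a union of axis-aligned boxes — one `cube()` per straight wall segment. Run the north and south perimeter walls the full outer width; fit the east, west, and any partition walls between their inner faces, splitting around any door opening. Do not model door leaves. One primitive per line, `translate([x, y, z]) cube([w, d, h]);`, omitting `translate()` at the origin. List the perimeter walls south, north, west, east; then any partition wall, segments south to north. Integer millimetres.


cube([5000, 200, 2500]);
translate([0, 2300, 0]) cube([5000, 200, 2500]);
translate([0, 200, 0]) cube([200, 2100, 2500]);
translate([4800, 200, 0]) cube([200, 2100, 2500]);


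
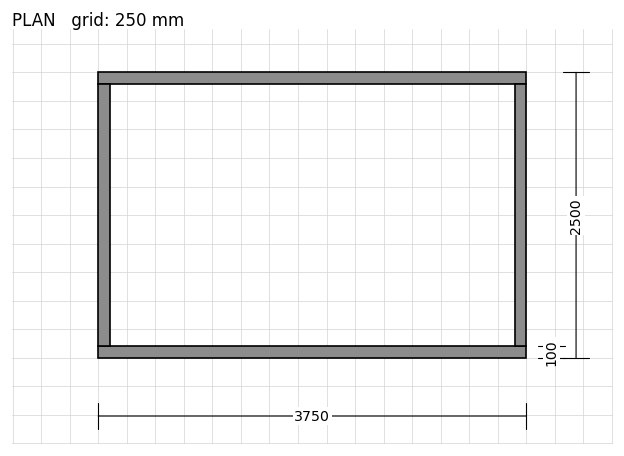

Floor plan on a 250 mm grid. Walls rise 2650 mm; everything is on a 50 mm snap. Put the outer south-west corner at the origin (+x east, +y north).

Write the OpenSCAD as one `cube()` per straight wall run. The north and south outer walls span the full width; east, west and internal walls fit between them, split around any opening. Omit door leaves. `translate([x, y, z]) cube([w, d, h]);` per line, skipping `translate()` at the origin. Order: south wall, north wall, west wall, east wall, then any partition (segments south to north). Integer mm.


cube([3750, 100, 2650]);
translate([0, 2400, 0]) cube([3750, 100, 2650]);
translate([0, 100, 0]) cube([100, 2300, 2650]);
translate([3650, 100, 0]) cube([100, 2300, 2650]);
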